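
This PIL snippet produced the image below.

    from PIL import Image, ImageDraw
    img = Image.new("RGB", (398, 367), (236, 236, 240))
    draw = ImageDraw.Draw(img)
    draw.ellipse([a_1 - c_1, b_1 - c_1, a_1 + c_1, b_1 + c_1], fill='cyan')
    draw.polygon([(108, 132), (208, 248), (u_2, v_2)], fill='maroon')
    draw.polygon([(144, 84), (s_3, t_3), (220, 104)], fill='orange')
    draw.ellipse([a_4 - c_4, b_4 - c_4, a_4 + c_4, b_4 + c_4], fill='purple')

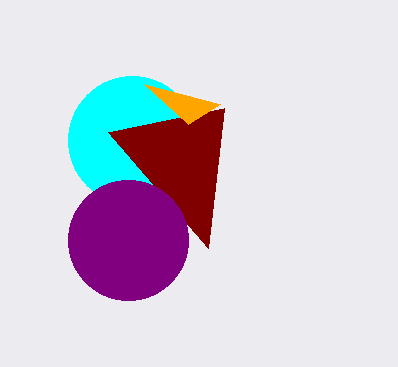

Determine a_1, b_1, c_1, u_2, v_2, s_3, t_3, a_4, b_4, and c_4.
a_1 = 132; b_1 = 140; c_1 = 64; u_2 = 224; v_2 = 108; s_3 = 188; t_3 = 124; a_4 = 128; b_4 = 240; c_4 = 60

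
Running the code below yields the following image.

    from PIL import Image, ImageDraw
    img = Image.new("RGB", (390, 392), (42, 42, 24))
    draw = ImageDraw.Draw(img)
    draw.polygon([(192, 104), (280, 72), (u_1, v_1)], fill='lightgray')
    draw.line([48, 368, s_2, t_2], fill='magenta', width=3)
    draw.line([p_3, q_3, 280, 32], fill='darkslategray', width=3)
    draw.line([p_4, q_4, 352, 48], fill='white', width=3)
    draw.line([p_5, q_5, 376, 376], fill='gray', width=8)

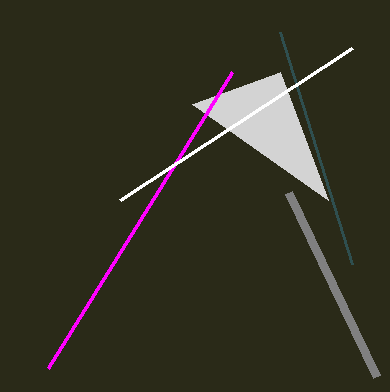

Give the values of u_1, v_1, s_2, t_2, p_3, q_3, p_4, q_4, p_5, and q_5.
u_1 = 328
v_1 = 200
s_2 = 232
t_2 = 72
p_3 = 352
q_3 = 264
p_4 = 120
q_4 = 200
p_5 = 288
q_5 = 192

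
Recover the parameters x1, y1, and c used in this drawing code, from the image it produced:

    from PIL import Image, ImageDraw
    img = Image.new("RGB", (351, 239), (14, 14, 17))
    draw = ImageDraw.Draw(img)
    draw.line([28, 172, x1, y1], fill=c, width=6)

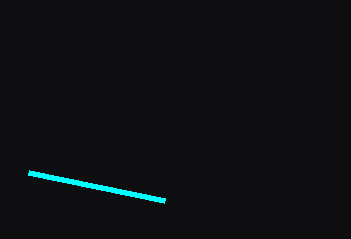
x1 = 164, y1 = 200, c = 'cyan'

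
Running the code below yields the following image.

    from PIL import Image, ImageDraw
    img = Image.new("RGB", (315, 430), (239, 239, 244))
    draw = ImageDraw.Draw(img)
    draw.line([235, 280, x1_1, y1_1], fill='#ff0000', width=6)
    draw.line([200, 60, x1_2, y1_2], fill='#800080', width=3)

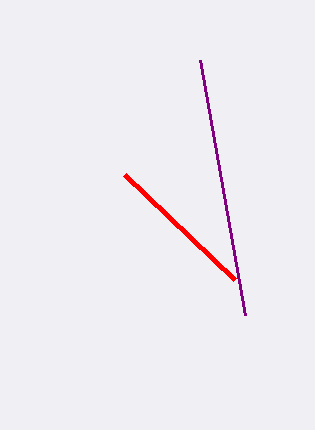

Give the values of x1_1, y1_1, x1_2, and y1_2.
x1_1 = 125; y1_1 = 175; x1_2 = 245; y1_2 = 315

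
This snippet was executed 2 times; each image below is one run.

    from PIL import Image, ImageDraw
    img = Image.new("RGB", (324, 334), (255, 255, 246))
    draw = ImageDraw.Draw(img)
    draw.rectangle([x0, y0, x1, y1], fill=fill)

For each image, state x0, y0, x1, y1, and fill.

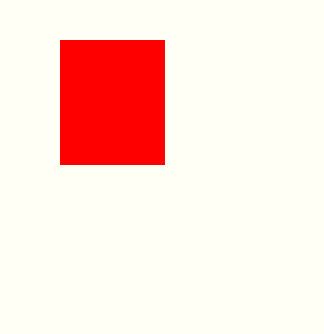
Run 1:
x0 = 60; y0 = 40; x1 = 164; y1 = 164; fill = 'red'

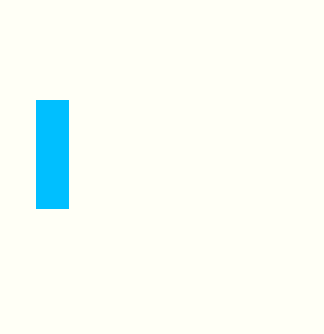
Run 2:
x0 = 36
y0 = 100
x1 = 68
y1 = 208
fill = 'deepskyblue'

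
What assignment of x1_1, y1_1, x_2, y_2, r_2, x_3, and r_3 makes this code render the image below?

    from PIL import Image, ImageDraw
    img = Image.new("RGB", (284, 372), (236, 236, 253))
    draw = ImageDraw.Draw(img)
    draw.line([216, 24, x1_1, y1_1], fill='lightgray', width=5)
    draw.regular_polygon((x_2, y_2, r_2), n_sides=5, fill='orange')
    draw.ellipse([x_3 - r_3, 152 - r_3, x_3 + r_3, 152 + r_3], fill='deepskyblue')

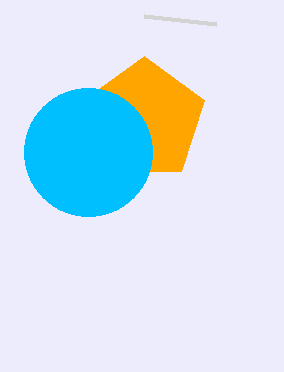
x1_1 = 144
y1_1 = 16
x_2 = 144
y_2 = 120
r_2 = 64
x_3 = 88
r_3 = 64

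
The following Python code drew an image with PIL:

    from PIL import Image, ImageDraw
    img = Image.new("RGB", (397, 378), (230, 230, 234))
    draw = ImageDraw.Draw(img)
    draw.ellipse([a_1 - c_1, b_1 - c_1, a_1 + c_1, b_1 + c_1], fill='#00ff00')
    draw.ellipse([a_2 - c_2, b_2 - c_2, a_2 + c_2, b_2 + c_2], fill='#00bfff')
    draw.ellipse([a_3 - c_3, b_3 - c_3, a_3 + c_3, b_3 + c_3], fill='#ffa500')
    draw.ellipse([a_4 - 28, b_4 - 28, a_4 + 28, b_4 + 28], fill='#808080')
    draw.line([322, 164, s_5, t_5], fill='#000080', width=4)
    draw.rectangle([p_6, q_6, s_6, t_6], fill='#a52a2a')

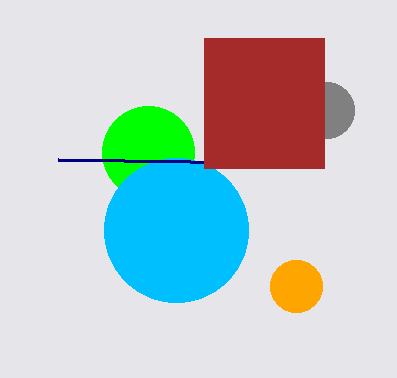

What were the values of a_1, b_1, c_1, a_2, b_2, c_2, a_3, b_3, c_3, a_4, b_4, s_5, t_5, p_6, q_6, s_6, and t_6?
a_1 = 148
b_1 = 152
c_1 = 46
a_2 = 176
b_2 = 230
c_2 = 72
a_3 = 296
b_3 = 286
c_3 = 26
a_4 = 326
b_4 = 110
s_5 = 58
t_5 = 160
p_6 = 204
q_6 = 38
s_6 = 324
t_6 = 168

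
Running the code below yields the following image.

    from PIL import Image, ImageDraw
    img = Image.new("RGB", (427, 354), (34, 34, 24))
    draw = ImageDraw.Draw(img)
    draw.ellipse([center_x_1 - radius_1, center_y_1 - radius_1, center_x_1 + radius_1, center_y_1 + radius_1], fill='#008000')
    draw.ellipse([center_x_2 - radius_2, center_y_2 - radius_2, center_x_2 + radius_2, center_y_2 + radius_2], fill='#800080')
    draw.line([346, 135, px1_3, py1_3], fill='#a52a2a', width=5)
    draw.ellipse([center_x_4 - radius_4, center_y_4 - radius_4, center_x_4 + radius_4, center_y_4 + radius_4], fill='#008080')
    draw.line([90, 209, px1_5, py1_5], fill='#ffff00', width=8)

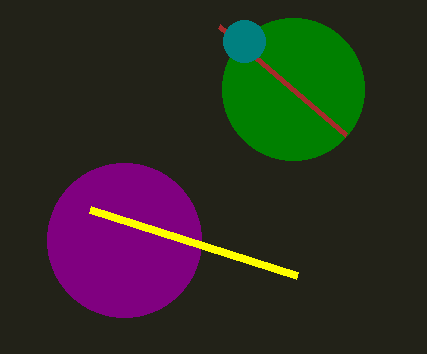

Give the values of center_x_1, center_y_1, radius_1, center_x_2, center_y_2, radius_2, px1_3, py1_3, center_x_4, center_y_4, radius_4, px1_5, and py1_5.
center_x_1 = 293; center_y_1 = 89; radius_1 = 71; center_x_2 = 124; center_y_2 = 240; radius_2 = 77; px1_3 = 219; py1_3 = 26; center_x_4 = 244; center_y_4 = 41; radius_4 = 21; px1_5 = 297; py1_5 = 275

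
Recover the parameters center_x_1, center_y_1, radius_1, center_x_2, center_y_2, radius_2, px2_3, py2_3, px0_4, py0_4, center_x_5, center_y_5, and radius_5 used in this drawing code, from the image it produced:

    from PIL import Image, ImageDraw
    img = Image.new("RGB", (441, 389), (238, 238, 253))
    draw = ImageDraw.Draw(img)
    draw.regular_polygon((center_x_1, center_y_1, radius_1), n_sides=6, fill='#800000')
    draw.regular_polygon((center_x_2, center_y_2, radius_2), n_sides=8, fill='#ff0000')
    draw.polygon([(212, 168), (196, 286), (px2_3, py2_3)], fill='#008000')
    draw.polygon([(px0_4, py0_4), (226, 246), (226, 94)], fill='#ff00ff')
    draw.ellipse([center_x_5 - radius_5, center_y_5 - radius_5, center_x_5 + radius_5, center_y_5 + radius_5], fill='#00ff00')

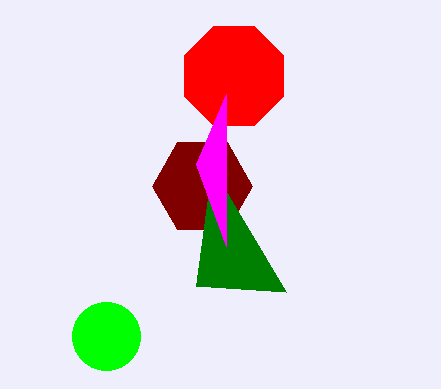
center_x_1 = 202; center_y_1 = 186; radius_1 = 50; center_x_2 = 234; center_y_2 = 76; radius_2 = 54; px2_3 = 286; py2_3 = 292; px0_4 = 196; py0_4 = 164; center_x_5 = 106; center_y_5 = 336; radius_5 = 34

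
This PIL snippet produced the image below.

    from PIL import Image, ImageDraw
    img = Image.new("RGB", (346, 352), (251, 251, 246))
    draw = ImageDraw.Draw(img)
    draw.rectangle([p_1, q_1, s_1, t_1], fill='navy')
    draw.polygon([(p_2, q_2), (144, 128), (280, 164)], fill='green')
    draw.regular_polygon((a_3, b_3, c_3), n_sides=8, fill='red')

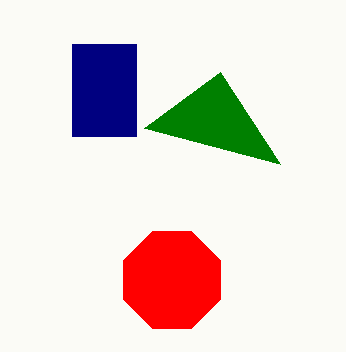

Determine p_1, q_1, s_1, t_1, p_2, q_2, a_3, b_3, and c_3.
p_1 = 72, q_1 = 44, s_1 = 136, t_1 = 136, p_2 = 220, q_2 = 72, a_3 = 172, b_3 = 280, c_3 = 52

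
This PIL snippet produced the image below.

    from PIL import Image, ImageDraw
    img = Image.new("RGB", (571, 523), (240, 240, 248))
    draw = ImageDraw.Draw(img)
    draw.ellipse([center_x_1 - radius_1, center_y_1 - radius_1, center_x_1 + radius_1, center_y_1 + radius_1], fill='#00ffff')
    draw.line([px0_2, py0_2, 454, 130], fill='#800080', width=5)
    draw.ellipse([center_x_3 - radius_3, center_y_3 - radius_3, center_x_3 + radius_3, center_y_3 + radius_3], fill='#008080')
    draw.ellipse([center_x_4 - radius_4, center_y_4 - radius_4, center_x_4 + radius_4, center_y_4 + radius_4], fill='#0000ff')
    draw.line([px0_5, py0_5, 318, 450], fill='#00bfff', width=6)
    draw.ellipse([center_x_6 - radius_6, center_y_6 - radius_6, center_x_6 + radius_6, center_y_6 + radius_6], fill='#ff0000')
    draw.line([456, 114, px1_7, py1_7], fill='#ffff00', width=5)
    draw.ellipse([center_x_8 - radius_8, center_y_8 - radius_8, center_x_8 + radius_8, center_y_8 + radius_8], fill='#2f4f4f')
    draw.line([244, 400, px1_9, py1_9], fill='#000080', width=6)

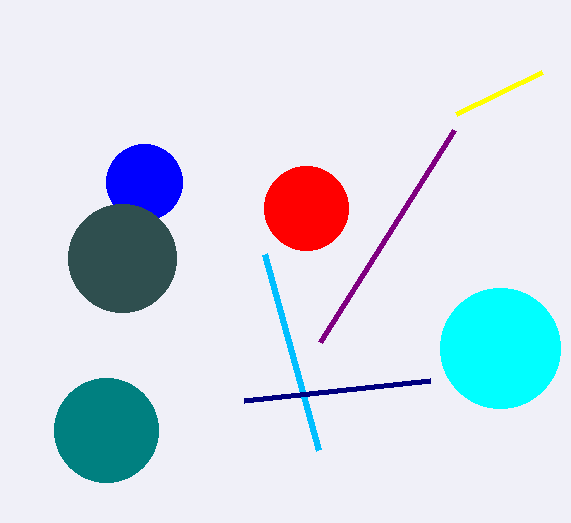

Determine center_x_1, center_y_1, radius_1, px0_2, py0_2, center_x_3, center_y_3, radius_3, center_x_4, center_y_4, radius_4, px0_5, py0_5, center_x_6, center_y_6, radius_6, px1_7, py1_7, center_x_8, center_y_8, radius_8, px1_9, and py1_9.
center_x_1 = 500; center_y_1 = 348; radius_1 = 60; px0_2 = 320; py0_2 = 342; center_x_3 = 106; center_y_3 = 430; radius_3 = 52; center_x_4 = 144; center_y_4 = 182; radius_4 = 38; px0_5 = 264; py0_5 = 254; center_x_6 = 306; center_y_6 = 208; radius_6 = 42; px1_7 = 542; py1_7 = 72; center_x_8 = 122; center_y_8 = 258; radius_8 = 54; px1_9 = 430; py1_9 = 380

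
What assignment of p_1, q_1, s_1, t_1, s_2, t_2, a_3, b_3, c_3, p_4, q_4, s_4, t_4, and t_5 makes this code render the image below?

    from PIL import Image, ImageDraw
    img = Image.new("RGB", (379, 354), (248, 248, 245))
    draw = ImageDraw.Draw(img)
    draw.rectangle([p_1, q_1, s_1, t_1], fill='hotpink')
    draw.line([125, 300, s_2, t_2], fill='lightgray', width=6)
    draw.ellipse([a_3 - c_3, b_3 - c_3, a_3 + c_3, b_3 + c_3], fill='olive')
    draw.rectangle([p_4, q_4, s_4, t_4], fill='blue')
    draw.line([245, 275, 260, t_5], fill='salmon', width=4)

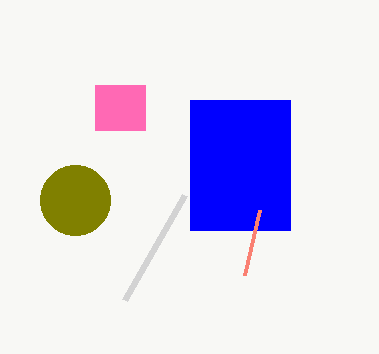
p_1 = 95
q_1 = 85
s_1 = 145
t_1 = 130
s_2 = 185
t_2 = 195
a_3 = 75
b_3 = 200
c_3 = 35
p_4 = 190
q_4 = 100
s_4 = 290
t_4 = 230
t_5 = 210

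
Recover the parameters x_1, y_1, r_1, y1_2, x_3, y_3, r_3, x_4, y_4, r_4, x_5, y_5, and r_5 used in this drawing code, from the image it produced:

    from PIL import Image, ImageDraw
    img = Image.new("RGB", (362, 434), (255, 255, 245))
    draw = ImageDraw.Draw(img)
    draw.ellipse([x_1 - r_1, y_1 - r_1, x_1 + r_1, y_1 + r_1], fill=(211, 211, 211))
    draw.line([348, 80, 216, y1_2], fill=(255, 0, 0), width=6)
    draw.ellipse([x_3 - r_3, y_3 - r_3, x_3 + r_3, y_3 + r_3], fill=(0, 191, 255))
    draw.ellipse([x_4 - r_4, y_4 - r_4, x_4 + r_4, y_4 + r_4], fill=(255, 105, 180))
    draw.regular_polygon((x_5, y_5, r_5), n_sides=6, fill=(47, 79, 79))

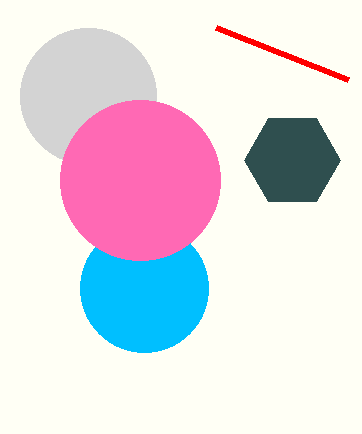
x_1 = 88, y_1 = 96, r_1 = 68, y1_2 = 28, x_3 = 144, y_3 = 288, r_3 = 64, x_4 = 140, y_4 = 180, r_4 = 80, x_5 = 292, y_5 = 160, r_5 = 48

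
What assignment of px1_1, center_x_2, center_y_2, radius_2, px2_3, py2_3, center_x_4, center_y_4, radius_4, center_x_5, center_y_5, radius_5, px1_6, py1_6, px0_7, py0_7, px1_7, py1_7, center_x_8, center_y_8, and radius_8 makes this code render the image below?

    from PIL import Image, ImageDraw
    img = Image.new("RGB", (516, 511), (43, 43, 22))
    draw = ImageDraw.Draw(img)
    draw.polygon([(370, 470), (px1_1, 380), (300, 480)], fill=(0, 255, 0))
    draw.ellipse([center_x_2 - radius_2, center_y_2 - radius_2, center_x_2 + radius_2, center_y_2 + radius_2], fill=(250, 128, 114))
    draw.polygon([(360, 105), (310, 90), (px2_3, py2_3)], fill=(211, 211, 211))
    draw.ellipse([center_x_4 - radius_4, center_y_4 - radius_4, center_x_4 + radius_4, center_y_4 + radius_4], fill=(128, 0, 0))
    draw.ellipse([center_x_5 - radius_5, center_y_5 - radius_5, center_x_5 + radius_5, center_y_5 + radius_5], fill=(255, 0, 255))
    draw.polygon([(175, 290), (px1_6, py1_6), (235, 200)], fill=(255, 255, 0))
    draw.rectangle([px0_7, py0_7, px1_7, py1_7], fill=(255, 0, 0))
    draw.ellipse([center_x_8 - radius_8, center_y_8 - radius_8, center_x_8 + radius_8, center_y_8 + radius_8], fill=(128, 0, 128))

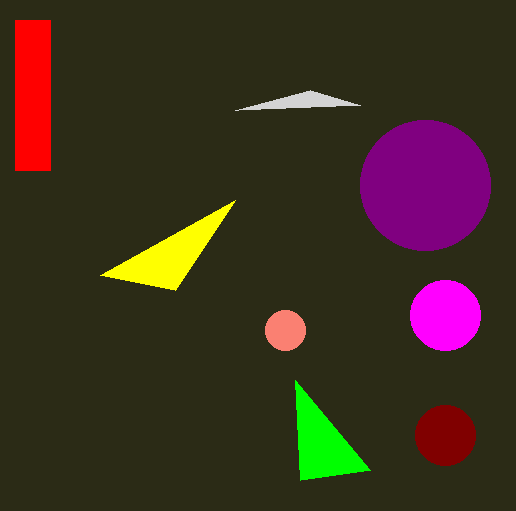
px1_1 = 295; center_x_2 = 285; center_y_2 = 330; radius_2 = 20; px2_3 = 235; py2_3 = 110; center_x_4 = 445; center_y_4 = 435; radius_4 = 30; center_x_5 = 445; center_y_5 = 315; radius_5 = 35; px1_6 = 100; py1_6 = 275; px0_7 = 15; py0_7 = 20; px1_7 = 50; py1_7 = 170; center_x_8 = 425; center_y_8 = 185; radius_8 = 65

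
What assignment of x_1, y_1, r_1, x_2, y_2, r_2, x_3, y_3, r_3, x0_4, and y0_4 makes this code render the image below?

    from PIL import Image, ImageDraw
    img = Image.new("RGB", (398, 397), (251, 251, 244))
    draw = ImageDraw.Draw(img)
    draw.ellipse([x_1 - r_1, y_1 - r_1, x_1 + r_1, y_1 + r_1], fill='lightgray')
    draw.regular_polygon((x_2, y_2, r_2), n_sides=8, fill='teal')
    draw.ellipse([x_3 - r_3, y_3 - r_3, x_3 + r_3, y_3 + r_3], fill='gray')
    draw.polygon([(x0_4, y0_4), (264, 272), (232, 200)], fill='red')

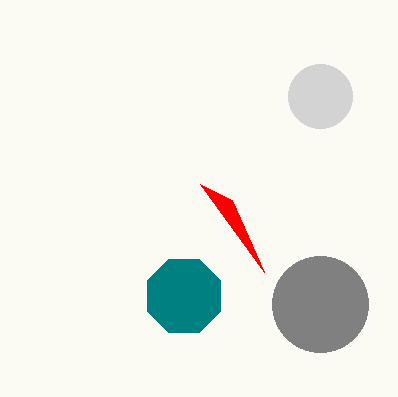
x_1 = 320; y_1 = 96; r_1 = 32; x_2 = 184; y_2 = 296; r_2 = 40; x_3 = 320; y_3 = 304; r_3 = 48; x0_4 = 200; y0_4 = 184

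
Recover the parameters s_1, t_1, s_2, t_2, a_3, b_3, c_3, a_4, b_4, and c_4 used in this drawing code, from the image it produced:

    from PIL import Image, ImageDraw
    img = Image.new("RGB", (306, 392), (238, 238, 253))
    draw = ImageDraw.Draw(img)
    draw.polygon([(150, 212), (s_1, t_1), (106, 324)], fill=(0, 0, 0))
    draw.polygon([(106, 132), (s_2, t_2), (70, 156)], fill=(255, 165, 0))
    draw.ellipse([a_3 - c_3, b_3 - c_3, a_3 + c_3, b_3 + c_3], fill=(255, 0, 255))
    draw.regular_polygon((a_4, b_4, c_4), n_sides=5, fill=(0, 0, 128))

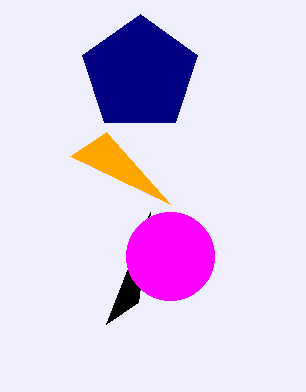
s_1 = 138, t_1 = 302, s_2 = 170, t_2 = 204, a_3 = 170, b_3 = 256, c_3 = 44, a_4 = 140, b_4 = 74, c_4 = 60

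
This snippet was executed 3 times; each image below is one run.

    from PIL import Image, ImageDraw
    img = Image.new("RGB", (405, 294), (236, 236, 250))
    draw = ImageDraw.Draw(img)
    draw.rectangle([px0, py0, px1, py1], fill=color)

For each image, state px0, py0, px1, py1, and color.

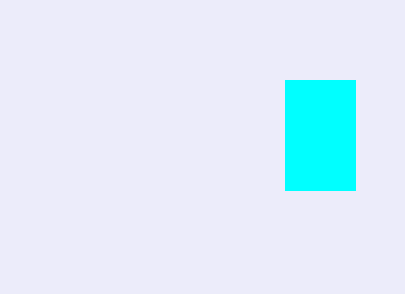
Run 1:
px0 = 285
py0 = 80
px1 = 355
py1 = 190
color = 'cyan'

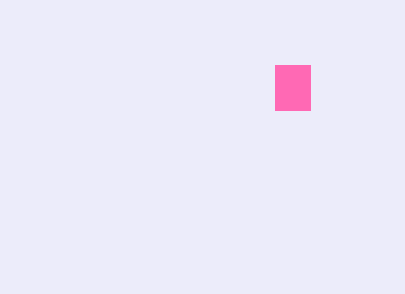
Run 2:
px0 = 275, py0 = 65, px1 = 310, py1 = 110, color = 'hotpink'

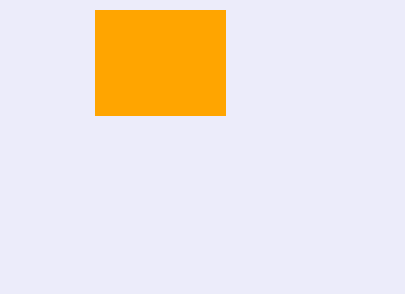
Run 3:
px0 = 95, py0 = 10, px1 = 225, py1 = 115, color = 'orange'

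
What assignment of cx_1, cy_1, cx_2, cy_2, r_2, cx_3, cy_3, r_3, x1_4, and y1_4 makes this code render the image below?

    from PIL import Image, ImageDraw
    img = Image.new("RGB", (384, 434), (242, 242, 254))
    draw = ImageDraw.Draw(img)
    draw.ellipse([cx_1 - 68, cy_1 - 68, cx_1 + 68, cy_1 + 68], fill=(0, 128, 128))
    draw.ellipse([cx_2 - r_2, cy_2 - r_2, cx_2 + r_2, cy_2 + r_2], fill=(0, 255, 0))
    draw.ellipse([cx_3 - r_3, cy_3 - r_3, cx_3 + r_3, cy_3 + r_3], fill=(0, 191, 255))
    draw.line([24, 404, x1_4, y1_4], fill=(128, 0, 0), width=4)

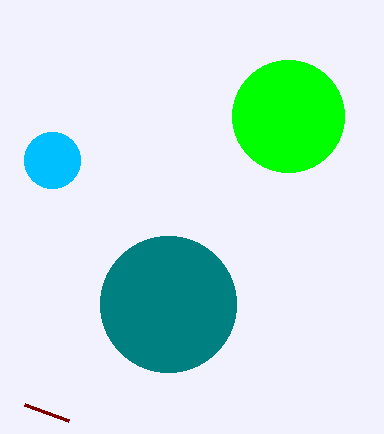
cx_1 = 168, cy_1 = 304, cx_2 = 288, cy_2 = 116, r_2 = 56, cx_3 = 52, cy_3 = 160, r_3 = 28, x1_4 = 68, y1_4 = 420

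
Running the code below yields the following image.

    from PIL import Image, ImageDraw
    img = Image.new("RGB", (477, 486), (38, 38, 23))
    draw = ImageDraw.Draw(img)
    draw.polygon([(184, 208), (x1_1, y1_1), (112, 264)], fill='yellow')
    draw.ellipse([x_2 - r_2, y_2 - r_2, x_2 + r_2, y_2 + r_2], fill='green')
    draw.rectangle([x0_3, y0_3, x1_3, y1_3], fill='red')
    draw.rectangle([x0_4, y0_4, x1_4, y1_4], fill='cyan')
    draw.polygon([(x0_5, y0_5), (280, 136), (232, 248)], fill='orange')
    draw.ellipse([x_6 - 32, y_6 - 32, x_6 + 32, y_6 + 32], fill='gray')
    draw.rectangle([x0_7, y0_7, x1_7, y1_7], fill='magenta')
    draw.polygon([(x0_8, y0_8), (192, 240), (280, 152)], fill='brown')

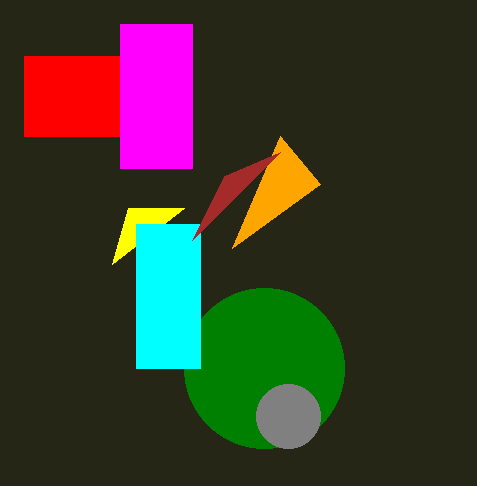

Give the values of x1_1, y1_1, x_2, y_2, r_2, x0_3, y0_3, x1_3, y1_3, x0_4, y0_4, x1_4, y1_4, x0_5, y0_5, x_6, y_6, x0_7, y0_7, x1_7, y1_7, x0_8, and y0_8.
x1_1 = 128
y1_1 = 208
x_2 = 264
y_2 = 368
r_2 = 80
x0_3 = 24
y0_3 = 56
x1_3 = 120
y1_3 = 136
x0_4 = 136
y0_4 = 224
x1_4 = 200
y1_4 = 368
x0_5 = 320
y0_5 = 184
x_6 = 288
y_6 = 416
x0_7 = 120
y0_7 = 24
x1_7 = 192
y1_7 = 168
x0_8 = 224
y0_8 = 176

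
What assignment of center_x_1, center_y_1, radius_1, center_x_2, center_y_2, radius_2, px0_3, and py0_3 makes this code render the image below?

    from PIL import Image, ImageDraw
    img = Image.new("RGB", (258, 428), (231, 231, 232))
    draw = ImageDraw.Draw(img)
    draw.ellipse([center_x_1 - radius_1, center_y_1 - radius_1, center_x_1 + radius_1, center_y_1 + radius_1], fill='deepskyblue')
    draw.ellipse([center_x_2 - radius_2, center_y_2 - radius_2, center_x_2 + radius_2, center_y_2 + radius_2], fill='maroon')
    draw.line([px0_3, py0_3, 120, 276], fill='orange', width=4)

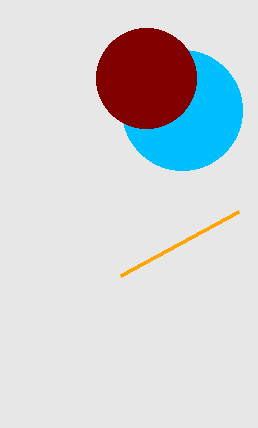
center_x_1 = 182
center_y_1 = 110
radius_1 = 60
center_x_2 = 146
center_y_2 = 78
radius_2 = 50
px0_3 = 238
py0_3 = 212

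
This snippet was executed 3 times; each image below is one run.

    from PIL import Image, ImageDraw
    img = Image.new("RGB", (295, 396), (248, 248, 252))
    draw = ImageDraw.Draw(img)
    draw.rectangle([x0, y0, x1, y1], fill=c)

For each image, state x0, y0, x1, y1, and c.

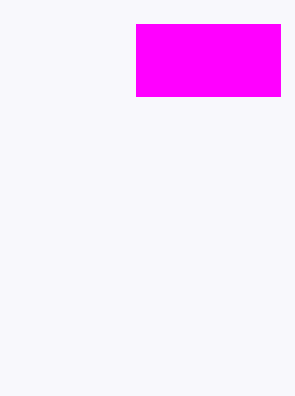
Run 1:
x0 = 136, y0 = 24, x1 = 280, y1 = 96, c = 'magenta'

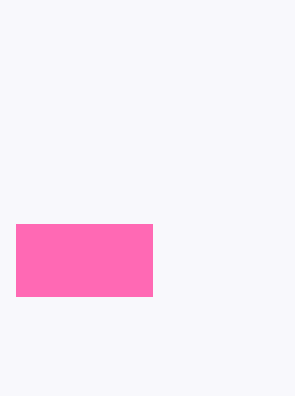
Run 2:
x0 = 16, y0 = 224, x1 = 152, y1 = 296, c = 'hotpink'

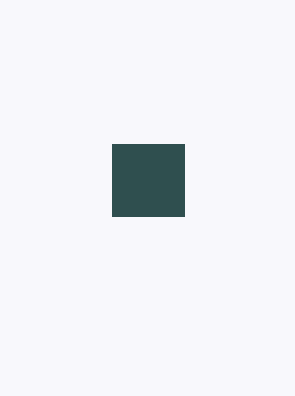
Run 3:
x0 = 112
y0 = 144
x1 = 184
y1 = 216
c = 'darkslategray'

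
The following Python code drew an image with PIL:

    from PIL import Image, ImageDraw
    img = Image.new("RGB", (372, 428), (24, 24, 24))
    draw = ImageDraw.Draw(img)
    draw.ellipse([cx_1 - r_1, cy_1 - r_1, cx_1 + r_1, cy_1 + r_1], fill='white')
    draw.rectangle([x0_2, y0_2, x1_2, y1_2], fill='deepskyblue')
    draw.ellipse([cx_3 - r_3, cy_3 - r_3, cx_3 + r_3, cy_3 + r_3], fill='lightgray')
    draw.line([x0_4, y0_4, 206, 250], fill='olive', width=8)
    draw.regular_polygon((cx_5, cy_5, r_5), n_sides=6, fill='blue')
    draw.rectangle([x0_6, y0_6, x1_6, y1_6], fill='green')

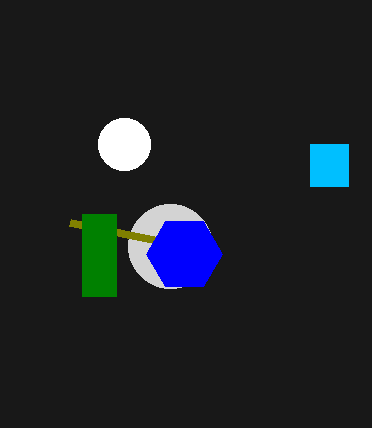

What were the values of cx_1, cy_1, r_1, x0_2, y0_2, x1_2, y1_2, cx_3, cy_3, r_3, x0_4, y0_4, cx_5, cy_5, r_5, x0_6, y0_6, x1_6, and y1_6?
cx_1 = 124
cy_1 = 144
r_1 = 26
x0_2 = 310
y0_2 = 144
x1_2 = 348
y1_2 = 186
cx_3 = 170
cy_3 = 246
r_3 = 42
x0_4 = 70
y0_4 = 222
cx_5 = 184
cy_5 = 254
r_5 = 38
x0_6 = 82
y0_6 = 214
x1_6 = 116
y1_6 = 296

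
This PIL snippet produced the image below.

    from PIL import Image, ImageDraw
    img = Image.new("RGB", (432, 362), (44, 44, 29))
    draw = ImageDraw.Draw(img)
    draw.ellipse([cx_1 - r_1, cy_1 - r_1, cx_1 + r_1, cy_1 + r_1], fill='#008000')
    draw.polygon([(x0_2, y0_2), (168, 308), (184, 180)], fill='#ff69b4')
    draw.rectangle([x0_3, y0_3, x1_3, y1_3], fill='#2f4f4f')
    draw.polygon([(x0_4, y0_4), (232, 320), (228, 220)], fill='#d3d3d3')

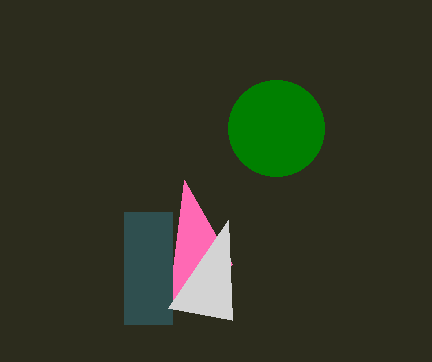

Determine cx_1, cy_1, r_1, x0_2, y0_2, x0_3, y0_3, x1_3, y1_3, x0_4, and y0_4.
cx_1 = 276
cy_1 = 128
r_1 = 48
x0_2 = 232
y0_2 = 264
x0_3 = 124
y0_3 = 212
x1_3 = 172
y1_3 = 324
x0_4 = 168
y0_4 = 308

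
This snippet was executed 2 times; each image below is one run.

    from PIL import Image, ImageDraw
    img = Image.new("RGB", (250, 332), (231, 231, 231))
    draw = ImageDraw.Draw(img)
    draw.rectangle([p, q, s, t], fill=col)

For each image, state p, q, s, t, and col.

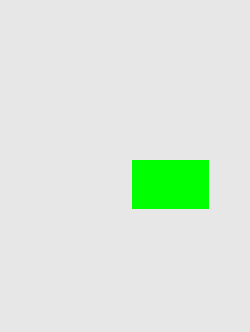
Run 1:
p = 132, q = 160, s = 208, t = 208, col = 'lime'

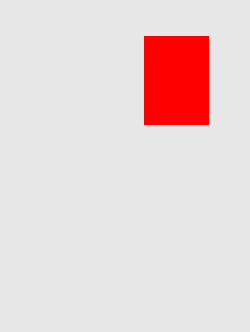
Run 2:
p = 144, q = 36, s = 208, t = 124, col = 'red'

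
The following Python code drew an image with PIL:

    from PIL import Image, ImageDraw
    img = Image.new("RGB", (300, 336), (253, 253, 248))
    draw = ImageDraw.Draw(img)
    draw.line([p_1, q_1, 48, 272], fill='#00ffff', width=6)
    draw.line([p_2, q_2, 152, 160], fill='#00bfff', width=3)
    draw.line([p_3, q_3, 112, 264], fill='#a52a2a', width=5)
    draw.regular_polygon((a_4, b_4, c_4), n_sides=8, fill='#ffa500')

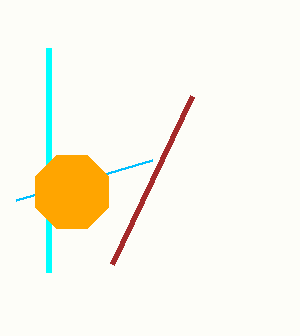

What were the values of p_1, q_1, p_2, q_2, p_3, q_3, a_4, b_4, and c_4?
p_1 = 48, q_1 = 48, p_2 = 16, q_2 = 200, p_3 = 192, q_3 = 96, a_4 = 72, b_4 = 192, c_4 = 40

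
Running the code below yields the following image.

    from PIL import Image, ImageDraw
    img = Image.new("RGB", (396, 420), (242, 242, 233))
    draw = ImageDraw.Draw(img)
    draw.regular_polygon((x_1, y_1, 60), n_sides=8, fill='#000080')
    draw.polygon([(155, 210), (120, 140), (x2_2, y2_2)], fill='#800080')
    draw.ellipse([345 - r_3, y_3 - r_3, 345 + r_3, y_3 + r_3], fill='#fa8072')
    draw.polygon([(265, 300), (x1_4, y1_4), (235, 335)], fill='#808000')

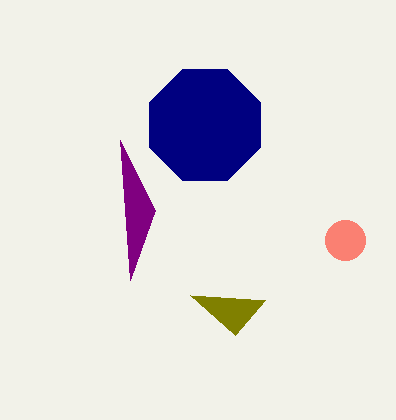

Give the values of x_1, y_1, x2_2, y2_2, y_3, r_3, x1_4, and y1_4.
x_1 = 205; y_1 = 125; x2_2 = 130; y2_2 = 280; y_3 = 240; r_3 = 20; x1_4 = 190; y1_4 = 295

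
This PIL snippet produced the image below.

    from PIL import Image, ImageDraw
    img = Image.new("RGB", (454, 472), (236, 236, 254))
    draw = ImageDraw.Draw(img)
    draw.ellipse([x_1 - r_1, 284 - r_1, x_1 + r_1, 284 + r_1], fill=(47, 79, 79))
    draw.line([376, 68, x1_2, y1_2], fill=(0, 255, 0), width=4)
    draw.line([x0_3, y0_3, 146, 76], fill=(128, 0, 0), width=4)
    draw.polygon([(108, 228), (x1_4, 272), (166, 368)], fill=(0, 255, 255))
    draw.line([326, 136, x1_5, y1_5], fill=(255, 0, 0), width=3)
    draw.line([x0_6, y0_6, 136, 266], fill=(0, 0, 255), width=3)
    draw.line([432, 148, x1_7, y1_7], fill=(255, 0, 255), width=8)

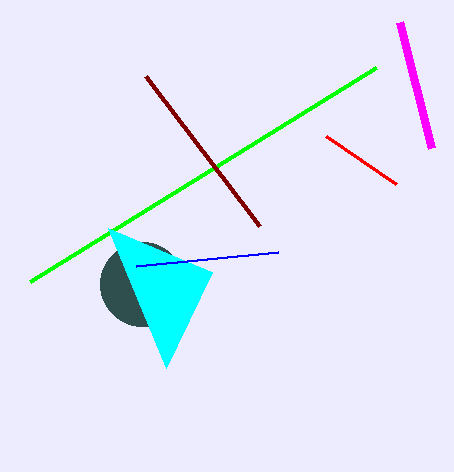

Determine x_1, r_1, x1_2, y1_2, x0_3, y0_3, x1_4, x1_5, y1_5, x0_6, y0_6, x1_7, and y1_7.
x_1 = 142; r_1 = 42; x1_2 = 30; y1_2 = 282; x0_3 = 260; y0_3 = 226; x1_4 = 212; x1_5 = 396; y1_5 = 184; x0_6 = 278; y0_6 = 252; x1_7 = 400; y1_7 = 22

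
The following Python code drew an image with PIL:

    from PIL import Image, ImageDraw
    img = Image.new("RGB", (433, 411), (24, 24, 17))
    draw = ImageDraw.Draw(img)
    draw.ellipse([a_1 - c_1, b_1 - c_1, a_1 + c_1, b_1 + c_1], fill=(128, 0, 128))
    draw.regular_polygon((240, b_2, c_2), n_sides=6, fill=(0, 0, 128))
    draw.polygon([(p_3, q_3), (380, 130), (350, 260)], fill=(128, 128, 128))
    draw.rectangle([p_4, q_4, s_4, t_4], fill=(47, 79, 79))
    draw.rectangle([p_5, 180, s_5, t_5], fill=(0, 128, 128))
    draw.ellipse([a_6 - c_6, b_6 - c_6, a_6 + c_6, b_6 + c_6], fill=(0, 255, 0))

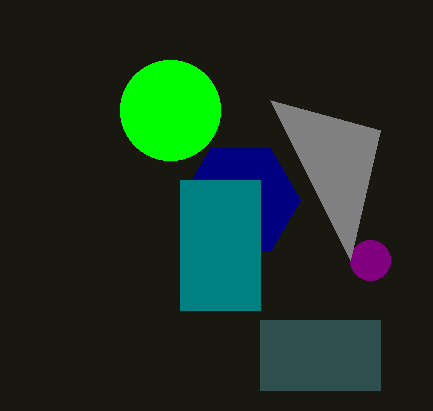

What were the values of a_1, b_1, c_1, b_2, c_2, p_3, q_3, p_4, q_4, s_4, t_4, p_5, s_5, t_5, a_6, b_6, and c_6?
a_1 = 370, b_1 = 260, c_1 = 20, b_2 = 200, c_2 = 60, p_3 = 270, q_3 = 100, p_4 = 260, q_4 = 320, s_4 = 380, t_4 = 390, p_5 = 180, s_5 = 260, t_5 = 310, a_6 = 170, b_6 = 110, c_6 = 50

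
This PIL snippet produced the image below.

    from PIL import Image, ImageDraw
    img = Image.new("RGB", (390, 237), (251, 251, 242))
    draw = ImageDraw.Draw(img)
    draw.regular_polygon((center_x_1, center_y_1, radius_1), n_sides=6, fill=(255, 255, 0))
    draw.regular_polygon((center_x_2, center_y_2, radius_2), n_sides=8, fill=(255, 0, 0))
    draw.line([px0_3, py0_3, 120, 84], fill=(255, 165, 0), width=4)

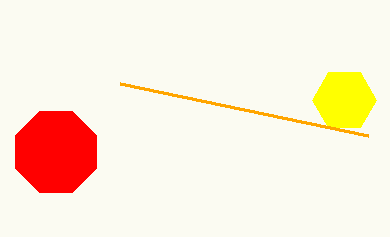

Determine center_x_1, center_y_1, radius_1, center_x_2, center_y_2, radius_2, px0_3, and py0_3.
center_x_1 = 344, center_y_1 = 100, radius_1 = 32, center_x_2 = 56, center_y_2 = 152, radius_2 = 44, px0_3 = 368, py0_3 = 136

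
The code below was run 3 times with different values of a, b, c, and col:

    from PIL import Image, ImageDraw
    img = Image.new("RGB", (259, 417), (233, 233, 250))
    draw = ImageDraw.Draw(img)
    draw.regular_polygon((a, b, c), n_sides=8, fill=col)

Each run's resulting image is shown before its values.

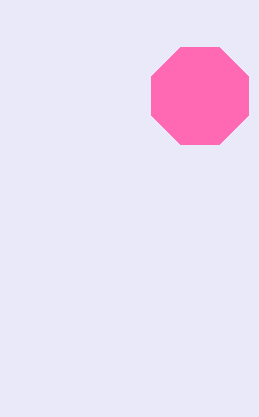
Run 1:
a = 200; b = 96; c = 52; col = 'hotpink'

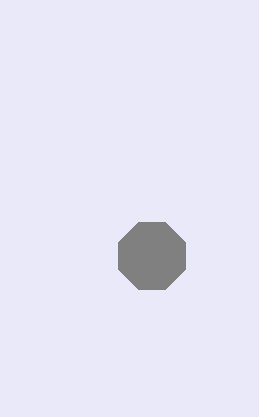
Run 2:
a = 152
b = 256
c = 36
col = 'gray'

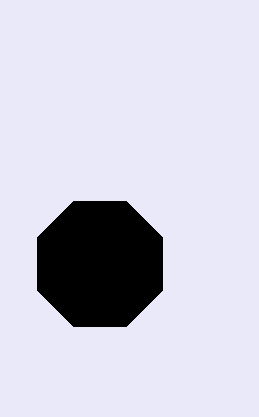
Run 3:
a = 100; b = 264; c = 68; col = 'black'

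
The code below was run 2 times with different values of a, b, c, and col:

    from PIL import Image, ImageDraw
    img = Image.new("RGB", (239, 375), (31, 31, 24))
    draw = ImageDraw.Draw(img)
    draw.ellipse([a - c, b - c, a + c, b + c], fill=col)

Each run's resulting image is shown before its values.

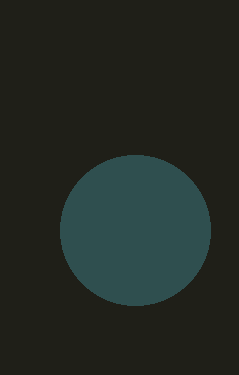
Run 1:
a = 135
b = 230
c = 75
col = 'darkslategray'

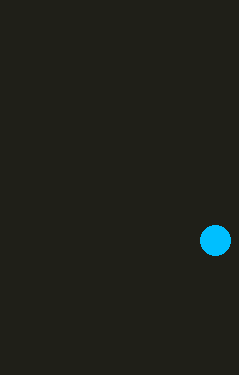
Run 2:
a = 215, b = 240, c = 15, col = 'deepskyblue'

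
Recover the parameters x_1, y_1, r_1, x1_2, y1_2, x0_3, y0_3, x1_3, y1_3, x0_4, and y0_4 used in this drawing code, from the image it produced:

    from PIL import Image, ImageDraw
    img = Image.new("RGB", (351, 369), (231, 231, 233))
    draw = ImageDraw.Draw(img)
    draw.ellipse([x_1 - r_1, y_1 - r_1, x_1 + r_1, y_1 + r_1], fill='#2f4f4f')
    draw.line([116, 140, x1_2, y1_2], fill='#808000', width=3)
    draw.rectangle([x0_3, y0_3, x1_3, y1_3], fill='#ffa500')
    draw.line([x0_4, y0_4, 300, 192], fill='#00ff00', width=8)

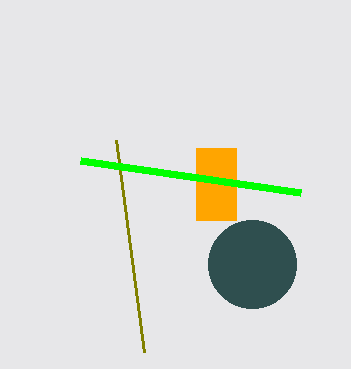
x_1 = 252
y_1 = 264
r_1 = 44
x1_2 = 144
y1_2 = 352
x0_3 = 196
y0_3 = 148
x1_3 = 236
y1_3 = 220
x0_4 = 80
y0_4 = 160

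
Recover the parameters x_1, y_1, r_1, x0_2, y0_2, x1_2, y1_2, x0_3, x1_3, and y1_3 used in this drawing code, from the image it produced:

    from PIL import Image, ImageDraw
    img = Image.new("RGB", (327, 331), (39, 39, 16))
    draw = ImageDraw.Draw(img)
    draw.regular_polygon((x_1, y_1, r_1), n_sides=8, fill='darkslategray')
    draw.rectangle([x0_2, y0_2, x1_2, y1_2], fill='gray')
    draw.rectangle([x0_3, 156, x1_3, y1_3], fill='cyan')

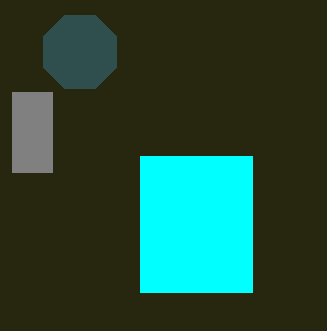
x_1 = 80; y_1 = 52; r_1 = 40; x0_2 = 12; y0_2 = 92; x1_2 = 52; y1_2 = 172; x0_3 = 140; x1_3 = 252; y1_3 = 292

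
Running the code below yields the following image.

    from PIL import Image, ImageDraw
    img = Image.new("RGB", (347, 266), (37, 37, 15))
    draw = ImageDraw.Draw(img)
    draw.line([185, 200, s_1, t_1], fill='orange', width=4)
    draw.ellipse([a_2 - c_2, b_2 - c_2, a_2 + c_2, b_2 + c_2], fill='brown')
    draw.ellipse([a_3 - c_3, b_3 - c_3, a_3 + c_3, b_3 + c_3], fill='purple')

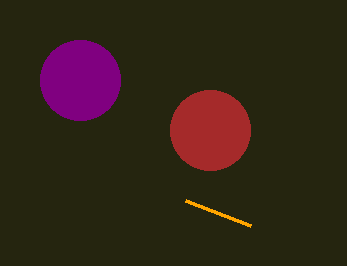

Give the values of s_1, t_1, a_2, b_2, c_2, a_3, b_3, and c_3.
s_1 = 250; t_1 = 225; a_2 = 210; b_2 = 130; c_2 = 40; a_3 = 80; b_3 = 80; c_3 = 40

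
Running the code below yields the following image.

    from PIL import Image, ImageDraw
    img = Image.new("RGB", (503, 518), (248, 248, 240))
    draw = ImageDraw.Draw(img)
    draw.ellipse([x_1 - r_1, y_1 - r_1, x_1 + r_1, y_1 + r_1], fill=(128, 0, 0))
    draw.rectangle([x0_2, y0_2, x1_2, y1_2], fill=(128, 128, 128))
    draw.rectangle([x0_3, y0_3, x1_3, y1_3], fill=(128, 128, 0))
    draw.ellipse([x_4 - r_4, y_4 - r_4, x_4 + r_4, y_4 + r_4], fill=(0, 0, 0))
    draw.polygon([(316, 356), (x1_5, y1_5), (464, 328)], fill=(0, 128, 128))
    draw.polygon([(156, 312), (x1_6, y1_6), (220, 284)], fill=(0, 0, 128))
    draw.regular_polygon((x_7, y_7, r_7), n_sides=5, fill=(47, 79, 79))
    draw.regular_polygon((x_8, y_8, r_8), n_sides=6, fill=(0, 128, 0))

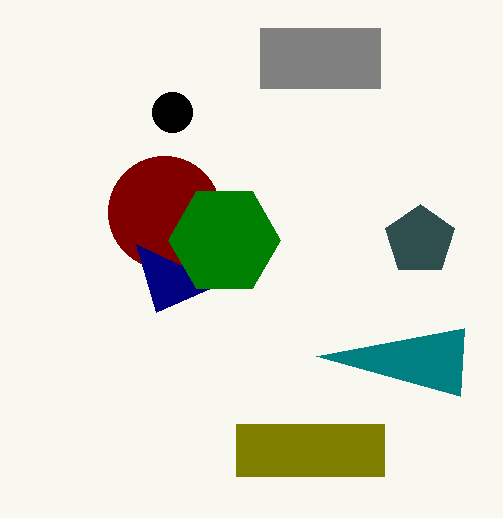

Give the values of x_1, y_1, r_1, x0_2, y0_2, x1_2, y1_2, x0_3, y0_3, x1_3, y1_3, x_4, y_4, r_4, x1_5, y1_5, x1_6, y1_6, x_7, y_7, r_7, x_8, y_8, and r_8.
x_1 = 164; y_1 = 212; r_1 = 56; x0_2 = 260; y0_2 = 28; x1_2 = 380; y1_2 = 88; x0_3 = 236; y0_3 = 424; x1_3 = 384; y1_3 = 476; x_4 = 172; y_4 = 112; r_4 = 20; x1_5 = 460; y1_5 = 396; x1_6 = 136; y1_6 = 244; x_7 = 420; y_7 = 240; r_7 = 36; x_8 = 224; y_8 = 240; r_8 = 56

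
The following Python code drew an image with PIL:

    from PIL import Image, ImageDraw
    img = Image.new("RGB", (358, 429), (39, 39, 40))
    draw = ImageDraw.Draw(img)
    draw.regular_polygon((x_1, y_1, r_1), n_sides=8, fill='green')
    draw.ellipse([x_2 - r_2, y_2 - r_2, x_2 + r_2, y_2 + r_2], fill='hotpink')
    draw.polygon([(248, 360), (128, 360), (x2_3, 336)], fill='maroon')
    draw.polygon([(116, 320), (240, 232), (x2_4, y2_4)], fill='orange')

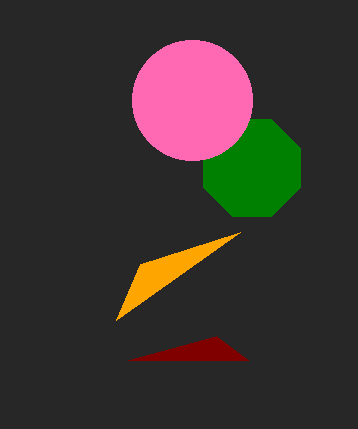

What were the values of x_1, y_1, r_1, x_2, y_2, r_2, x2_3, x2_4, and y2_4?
x_1 = 252, y_1 = 168, r_1 = 52, x_2 = 192, y_2 = 100, r_2 = 60, x2_3 = 216, x2_4 = 140, y2_4 = 264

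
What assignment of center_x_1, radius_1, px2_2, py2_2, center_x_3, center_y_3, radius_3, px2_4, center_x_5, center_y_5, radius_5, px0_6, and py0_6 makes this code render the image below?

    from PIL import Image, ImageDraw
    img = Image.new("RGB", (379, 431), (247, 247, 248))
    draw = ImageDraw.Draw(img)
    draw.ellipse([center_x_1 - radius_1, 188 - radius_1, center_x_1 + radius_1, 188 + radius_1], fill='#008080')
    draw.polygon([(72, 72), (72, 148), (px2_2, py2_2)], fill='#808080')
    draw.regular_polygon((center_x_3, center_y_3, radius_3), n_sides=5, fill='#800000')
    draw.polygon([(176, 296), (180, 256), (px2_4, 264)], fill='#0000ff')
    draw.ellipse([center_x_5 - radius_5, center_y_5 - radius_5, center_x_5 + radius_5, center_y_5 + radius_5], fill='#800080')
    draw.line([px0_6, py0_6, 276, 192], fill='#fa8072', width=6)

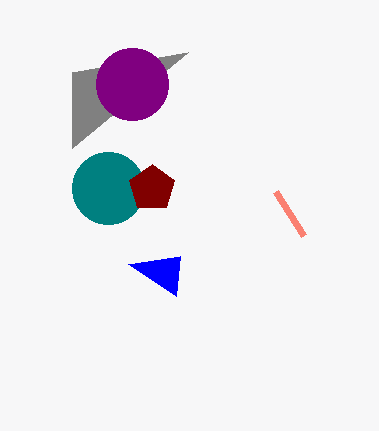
center_x_1 = 108; radius_1 = 36; px2_2 = 188; py2_2 = 52; center_x_3 = 152; center_y_3 = 188; radius_3 = 24; px2_4 = 128; center_x_5 = 132; center_y_5 = 84; radius_5 = 36; px0_6 = 304; py0_6 = 236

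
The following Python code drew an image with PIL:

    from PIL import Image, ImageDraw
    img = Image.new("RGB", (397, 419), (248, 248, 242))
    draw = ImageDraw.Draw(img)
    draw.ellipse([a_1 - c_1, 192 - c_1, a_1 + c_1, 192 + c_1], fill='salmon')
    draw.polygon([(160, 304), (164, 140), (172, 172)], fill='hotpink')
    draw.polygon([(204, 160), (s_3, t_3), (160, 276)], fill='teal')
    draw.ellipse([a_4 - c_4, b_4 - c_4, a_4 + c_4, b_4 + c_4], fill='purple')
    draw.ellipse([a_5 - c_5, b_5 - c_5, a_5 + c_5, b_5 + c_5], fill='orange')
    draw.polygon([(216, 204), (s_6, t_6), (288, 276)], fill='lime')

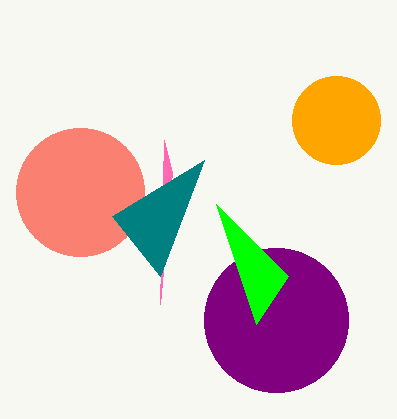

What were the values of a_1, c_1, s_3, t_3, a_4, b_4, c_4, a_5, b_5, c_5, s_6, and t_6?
a_1 = 80; c_1 = 64; s_3 = 112; t_3 = 216; a_4 = 276; b_4 = 320; c_4 = 72; a_5 = 336; b_5 = 120; c_5 = 44; s_6 = 256; t_6 = 324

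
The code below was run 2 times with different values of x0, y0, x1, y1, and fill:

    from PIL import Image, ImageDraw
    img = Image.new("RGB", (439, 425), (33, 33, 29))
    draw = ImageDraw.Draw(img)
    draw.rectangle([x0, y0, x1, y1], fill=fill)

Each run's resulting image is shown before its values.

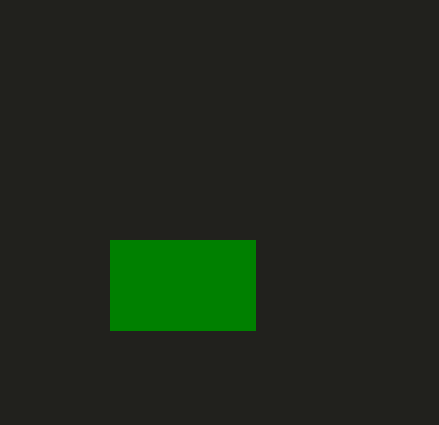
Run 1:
x0 = 110, y0 = 240, x1 = 255, y1 = 330, fill = 'green'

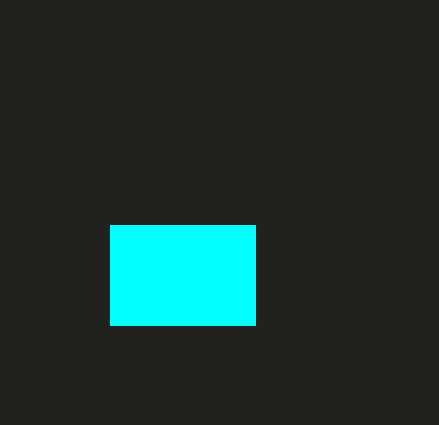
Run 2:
x0 = 110, y0 = 225, x1 = 255, y1 = 325, fill = 'cyan'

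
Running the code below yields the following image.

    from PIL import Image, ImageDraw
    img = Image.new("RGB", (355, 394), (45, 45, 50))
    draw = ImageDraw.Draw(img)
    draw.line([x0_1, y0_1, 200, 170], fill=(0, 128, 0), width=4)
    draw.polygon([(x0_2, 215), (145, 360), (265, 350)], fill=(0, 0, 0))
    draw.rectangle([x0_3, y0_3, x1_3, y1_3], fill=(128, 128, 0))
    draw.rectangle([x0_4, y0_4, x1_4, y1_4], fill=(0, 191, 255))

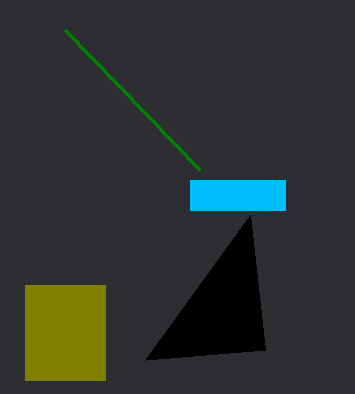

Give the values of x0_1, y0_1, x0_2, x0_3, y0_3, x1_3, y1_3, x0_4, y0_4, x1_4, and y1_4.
x0_1 = 65
y0_1 = 30
x0_2 = 250
x0_3 = 25
y0_3 = 285
x1_3 = 105
y1_3 = 380
x0_4 = 190
y0_4 = 180
x1_4 = 285
y1_4 = 210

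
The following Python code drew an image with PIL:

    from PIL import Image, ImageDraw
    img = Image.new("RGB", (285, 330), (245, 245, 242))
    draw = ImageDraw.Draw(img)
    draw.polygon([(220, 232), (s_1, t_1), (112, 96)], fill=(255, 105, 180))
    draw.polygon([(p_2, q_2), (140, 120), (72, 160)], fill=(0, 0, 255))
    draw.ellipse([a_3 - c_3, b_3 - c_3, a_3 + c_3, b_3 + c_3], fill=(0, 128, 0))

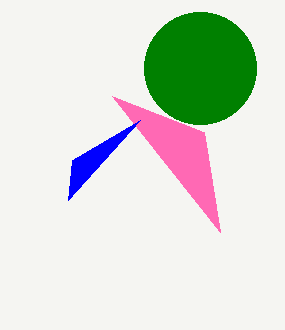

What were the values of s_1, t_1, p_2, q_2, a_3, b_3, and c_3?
s_1 = 204
t_1 = 132
p_2 = 68
q_2 = 200
a_3 = 200
b_3 = 68
c_3 = 56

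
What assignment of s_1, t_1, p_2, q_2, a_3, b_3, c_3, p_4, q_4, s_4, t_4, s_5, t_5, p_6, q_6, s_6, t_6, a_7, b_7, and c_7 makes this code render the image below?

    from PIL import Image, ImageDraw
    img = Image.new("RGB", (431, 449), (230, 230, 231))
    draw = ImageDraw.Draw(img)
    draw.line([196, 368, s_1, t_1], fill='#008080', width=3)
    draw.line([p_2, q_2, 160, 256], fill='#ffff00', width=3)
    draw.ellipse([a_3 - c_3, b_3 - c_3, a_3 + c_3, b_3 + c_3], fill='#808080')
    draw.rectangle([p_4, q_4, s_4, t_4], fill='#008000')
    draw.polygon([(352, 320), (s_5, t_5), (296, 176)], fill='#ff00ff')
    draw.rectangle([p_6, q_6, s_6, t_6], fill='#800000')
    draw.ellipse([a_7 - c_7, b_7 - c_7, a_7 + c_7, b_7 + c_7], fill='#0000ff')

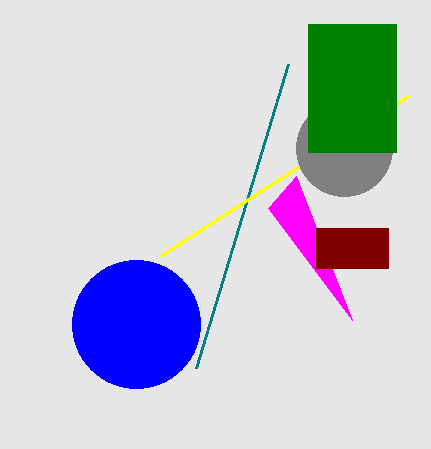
s_1 = 288
t_1 = 64
p_2 = 408
q_2 = 96
a_3 = 344
b_3 = 148
c_3 = 48
p_4 = 308
q_4 = 24
s_4 = 396
t_4 = 152
s_5 = 268
t_5 = 208
p_6 = 316
q_6 = 228
s_6 = 388
t_6 = 268
a_7 = 136
b_7 = 324
c_7 = 64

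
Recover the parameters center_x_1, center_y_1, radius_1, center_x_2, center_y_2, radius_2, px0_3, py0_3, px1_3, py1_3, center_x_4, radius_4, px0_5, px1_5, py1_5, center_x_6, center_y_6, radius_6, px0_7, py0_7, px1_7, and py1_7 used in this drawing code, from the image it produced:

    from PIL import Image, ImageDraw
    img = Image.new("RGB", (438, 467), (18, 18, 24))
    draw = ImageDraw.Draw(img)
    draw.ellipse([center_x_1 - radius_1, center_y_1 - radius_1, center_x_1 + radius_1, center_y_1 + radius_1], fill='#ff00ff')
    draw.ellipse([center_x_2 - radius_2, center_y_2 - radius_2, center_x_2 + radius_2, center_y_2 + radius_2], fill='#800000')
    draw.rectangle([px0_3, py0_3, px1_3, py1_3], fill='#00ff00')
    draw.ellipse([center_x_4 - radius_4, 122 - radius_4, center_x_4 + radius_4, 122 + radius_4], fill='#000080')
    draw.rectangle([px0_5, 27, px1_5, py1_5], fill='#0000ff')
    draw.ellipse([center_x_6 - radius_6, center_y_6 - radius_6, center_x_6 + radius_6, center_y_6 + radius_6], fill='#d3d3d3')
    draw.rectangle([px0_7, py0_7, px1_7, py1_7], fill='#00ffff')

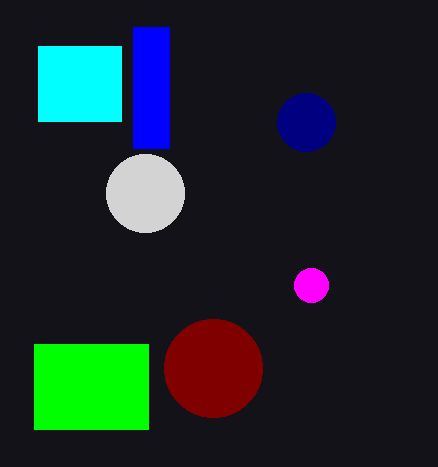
center_x_1 = 311
center_y_1 = 285
radius_1 = 17
center_x_2 = 213
center_y_2 = 368
radius_2 = 49
px0_3 = 34
py0_3 = 344
px1_3 = 148
py1_3 = 429
center_x_4 = 306
radius_4 = 29
px0_5 = 133
px1_5 = 169
py1_5 = 148
center_x_6 = 145
center_y_6 = 193
radius_6 = 39
px0_7 = 38
py0_7 = 46
px1_7 = 121
py1_7 = 121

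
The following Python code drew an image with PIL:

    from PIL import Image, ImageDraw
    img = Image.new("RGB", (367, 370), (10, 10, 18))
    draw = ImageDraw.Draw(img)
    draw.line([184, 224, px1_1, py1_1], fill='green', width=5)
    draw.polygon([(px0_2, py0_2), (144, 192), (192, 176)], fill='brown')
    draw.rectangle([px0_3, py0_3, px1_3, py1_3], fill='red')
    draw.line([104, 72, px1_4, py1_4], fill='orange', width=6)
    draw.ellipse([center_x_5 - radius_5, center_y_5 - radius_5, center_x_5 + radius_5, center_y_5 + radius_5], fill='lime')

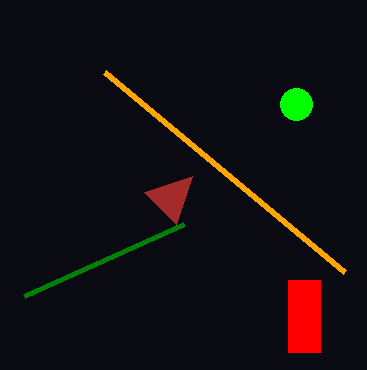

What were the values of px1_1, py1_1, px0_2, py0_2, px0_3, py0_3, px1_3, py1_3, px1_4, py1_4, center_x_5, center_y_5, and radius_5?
px1_1 = 24; py1_1 = 296; px0_2 = 176; py0_2 = 224; px0_3 = 288; py0_3 = 280; px1_3 = 320; py1_3 = 352; px1_4 = 344; py1_4 = 272; center_x_5 = 296; center_y_5 = 104; radius_5 = 16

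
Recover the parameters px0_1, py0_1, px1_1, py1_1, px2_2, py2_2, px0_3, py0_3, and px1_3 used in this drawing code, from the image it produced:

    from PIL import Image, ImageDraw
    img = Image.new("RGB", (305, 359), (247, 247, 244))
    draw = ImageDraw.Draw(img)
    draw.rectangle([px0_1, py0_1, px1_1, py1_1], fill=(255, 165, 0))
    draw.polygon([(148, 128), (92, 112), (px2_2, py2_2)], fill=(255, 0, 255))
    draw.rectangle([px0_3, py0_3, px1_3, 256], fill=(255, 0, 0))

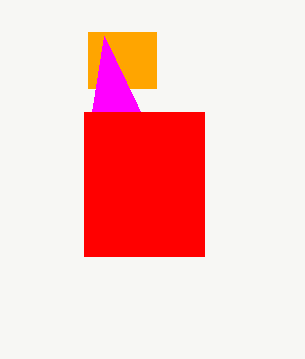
px0_1 = 88; py0_1 = 32; px1_1 = 156; py1_1 = 88; px2_2 = 104; py2_2 = 36; px0_3 = 84; py0_3 = 112; px1_3 = 204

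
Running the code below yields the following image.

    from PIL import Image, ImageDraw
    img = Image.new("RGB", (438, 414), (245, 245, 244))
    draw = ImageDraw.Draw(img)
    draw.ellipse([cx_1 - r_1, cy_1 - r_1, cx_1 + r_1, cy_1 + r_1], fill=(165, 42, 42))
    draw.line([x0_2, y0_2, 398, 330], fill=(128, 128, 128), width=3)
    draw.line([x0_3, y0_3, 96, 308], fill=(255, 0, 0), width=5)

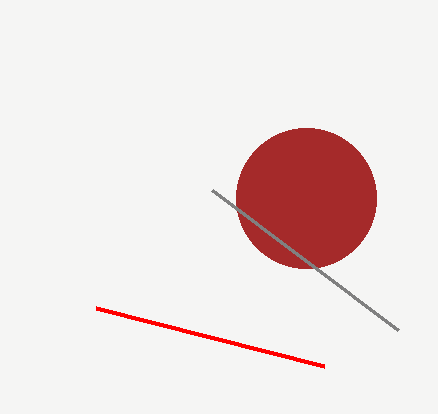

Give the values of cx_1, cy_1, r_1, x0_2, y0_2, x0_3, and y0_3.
cx_1 = 306, cy_1 = 198, r_1 = 70, x0_2 = 212, y0_2 = 190, x0_3 = 324, y0_3 = 366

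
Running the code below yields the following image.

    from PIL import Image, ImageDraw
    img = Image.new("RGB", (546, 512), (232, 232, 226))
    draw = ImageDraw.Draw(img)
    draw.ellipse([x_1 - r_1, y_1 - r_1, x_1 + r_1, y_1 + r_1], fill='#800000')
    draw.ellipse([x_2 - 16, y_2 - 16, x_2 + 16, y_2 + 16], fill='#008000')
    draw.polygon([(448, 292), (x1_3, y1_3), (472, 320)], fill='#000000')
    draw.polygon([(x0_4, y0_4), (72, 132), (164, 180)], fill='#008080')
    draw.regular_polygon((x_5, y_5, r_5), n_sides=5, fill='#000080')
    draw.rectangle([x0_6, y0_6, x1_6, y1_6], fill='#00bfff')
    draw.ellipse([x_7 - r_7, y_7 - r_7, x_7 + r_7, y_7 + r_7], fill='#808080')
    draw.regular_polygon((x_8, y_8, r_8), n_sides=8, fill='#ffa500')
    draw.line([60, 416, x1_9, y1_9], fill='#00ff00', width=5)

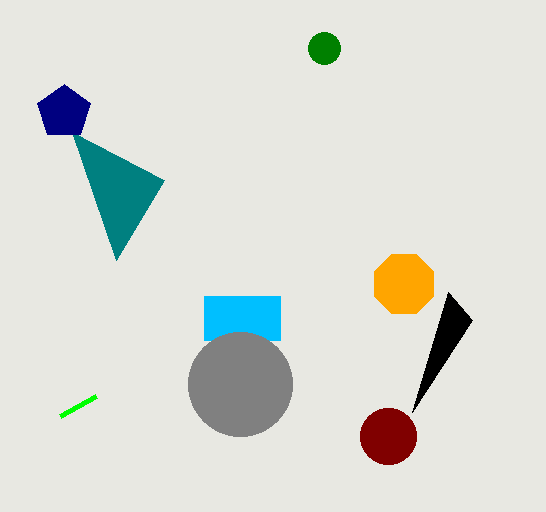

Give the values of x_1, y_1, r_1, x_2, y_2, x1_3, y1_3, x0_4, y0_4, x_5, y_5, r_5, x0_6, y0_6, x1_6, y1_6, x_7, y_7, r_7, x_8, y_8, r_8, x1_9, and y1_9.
x_1 = 388
y_1 = 436
r_1 = 28
x_2 = 324
y_2 = 48
x1_3 = 412
y1_3 = 412
x0_4 = 116
y0_4 = 260
x_5 = 64
y_5 = 112
r_5 = 28
x0_6 = 204
y0_6 = 296
x1_6 = 280
y1_6 = 340
x_7 = 240
y_7 = 384
r_7 = 52
x_8 = 404
y_8 = 284
r_8 = 32
x1_9 = 96
y1_9 = 396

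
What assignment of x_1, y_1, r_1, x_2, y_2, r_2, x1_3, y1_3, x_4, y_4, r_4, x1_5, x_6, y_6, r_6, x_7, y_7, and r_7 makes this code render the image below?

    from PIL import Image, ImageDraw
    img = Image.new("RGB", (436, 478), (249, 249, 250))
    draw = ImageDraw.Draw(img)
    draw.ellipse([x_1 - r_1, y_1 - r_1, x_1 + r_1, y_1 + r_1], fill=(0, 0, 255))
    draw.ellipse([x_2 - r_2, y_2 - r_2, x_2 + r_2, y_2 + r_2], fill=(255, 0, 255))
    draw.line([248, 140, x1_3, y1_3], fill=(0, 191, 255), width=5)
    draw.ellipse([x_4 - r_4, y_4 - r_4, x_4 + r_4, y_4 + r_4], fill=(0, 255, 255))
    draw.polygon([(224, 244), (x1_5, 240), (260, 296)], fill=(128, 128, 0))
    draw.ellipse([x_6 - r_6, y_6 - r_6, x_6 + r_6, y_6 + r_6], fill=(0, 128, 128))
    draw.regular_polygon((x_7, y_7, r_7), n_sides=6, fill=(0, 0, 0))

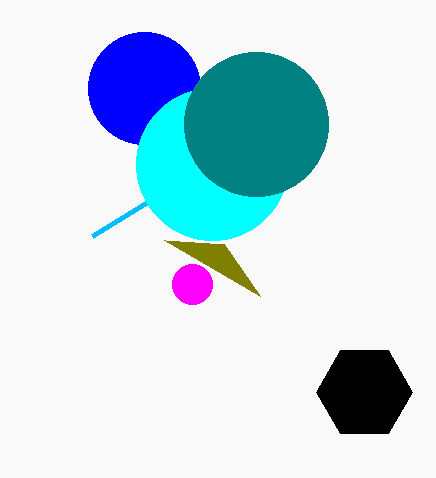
x_1 = 144
y_1 = 88
r_1 = 56
x_2 = 192
y_2 = 284
r_2 = 20
x1_3 = 92
y1_3 = 236
x_4 = 212
y_4 = 164
r_4 = 76
x1_5 = 164
x_6 = 256
y_6 = 124
r_6 = 72
x_7 = 364
y_7 = 392
r_7 = 48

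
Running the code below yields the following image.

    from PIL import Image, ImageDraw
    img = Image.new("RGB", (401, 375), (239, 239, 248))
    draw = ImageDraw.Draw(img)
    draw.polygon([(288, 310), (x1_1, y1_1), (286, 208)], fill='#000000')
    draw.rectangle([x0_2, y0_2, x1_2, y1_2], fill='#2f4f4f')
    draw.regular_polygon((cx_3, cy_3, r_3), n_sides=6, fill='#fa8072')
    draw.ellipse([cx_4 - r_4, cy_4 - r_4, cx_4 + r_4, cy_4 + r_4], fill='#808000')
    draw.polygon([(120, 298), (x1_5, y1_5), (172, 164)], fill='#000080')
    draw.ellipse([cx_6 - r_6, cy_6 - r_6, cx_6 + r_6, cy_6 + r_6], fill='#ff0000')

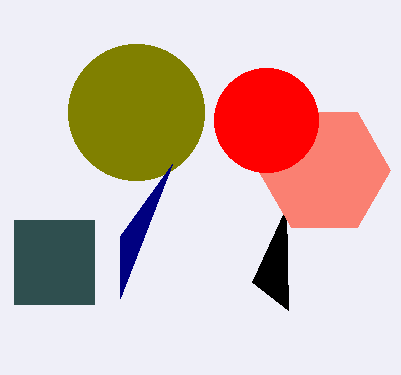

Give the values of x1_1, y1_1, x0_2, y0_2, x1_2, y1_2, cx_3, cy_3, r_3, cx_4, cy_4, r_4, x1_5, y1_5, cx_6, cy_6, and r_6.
x1_1 = 252; y1_1 = 282; x0_2 = 14; y0_2 = 220; x1_2 = 94; y1_2 = 304; cx_3 = 324; cy_3 = 170; r_3 = 66; cx_4 = 136; cy_4 = 112; r_4 = 68; x1_5 = 120; y1_5 = 236; cx_6 = 266; cy_6 = 120; r_6 = 52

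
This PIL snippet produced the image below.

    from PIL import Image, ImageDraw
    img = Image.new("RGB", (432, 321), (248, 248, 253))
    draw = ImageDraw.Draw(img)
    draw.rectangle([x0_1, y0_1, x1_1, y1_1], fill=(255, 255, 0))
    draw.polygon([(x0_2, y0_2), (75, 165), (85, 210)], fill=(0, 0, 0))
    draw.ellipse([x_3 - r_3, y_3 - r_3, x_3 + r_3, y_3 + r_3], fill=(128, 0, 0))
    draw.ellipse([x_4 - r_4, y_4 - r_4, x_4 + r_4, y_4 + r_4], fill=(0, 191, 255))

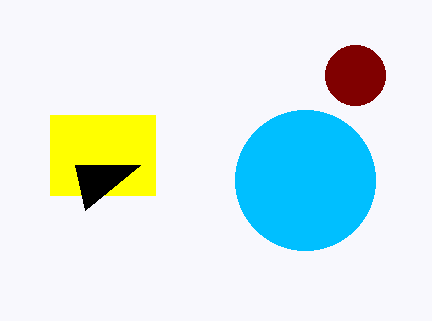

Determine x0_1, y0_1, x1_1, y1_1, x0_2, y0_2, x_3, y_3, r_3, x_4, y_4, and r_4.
x0_1 = 50, y0_1 = 115, x1_1 = 155, y1_1 = 195, x0_2 = 140, y0_2 = 165, x_3 = 355, y_3 = 75, r_3 = 30, x_4 = 305, y_4 = 180, r_4 = 70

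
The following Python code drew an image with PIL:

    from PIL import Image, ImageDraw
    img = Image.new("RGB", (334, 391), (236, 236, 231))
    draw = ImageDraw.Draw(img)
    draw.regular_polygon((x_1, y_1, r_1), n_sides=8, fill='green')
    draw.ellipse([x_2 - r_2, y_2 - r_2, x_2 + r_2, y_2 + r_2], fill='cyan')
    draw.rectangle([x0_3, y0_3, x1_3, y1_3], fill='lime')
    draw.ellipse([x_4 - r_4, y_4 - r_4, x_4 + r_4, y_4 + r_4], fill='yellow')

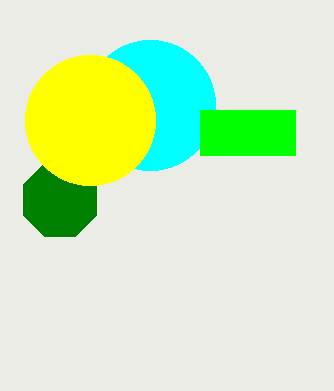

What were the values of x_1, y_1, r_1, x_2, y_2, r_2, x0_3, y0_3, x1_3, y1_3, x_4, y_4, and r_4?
x_1 = 60
y_1 = 200
r_1 = 40
x_2 = 150
y_2 = 105
r_2 = 65
x0_3 = 200
y0_3 = 110
x1_3 = 295
y1_3 = 155
x_4 = 90
y_4 = 120
r_4 = 65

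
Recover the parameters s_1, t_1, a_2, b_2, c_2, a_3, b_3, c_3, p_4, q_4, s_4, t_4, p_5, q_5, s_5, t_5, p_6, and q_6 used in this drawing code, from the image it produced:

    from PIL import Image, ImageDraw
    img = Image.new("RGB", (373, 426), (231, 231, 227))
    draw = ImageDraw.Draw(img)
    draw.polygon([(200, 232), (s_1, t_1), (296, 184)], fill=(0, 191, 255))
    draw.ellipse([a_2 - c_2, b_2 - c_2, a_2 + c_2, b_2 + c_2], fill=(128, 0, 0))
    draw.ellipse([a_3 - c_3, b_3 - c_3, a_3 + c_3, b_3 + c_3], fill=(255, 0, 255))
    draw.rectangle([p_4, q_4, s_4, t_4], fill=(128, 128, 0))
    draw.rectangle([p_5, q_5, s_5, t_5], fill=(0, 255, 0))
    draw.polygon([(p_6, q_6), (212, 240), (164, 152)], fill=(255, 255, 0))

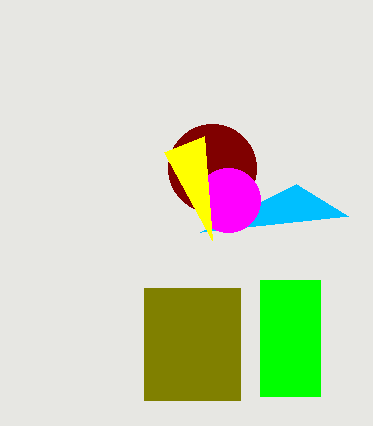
s_1 = 348, t_1 = 216, a_2 = 212, b_2 = 168, c_2 = 44, a_3 = 228, b_3 = 200, c_3 = 32, p_4 = 144, q_4 = 288, s_4 = 240, t_4 = 400, p_5 = 260, q_5 = 280, s_5 = 320, t_5 = 396, p_6 = 204, q_6 = 136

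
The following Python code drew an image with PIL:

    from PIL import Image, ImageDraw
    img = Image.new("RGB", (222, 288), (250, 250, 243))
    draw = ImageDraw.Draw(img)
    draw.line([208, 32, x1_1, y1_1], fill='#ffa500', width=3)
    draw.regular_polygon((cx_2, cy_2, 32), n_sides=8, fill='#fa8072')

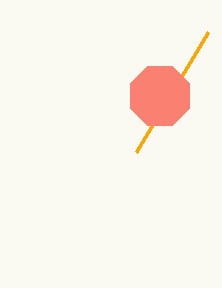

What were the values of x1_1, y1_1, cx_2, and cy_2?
x1_1 = 136, y1_1 = 152, cx_2 = 160, cy_2 = 96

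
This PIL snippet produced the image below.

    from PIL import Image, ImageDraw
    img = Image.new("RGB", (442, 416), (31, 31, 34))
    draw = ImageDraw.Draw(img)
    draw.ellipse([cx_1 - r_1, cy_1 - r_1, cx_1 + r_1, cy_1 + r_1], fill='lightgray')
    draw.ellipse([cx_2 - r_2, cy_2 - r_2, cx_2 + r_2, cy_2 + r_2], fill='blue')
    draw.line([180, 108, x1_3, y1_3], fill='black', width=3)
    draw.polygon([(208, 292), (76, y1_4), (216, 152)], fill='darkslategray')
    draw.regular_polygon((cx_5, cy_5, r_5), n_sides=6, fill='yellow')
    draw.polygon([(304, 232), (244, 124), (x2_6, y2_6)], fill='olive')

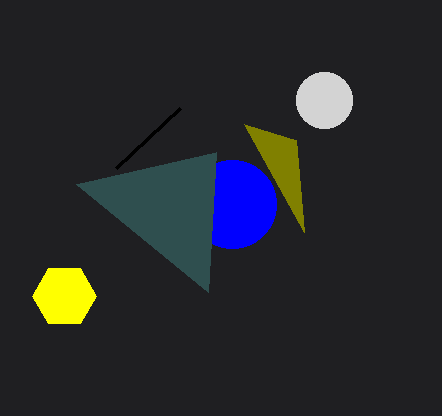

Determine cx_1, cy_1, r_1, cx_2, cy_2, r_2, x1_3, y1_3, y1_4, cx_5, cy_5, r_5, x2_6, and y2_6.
cx_1 = 324, cy_1 = 100, r_1 = 28, cx_2 = 232, cy_2 = 204, r_2 = 44, x1_3 = 116, y1_3 = 168, y1_4 = 184, cx_5 = 64, cy_5 = 296, r_5 = 32, x2_6 = 296, y2_6 = 140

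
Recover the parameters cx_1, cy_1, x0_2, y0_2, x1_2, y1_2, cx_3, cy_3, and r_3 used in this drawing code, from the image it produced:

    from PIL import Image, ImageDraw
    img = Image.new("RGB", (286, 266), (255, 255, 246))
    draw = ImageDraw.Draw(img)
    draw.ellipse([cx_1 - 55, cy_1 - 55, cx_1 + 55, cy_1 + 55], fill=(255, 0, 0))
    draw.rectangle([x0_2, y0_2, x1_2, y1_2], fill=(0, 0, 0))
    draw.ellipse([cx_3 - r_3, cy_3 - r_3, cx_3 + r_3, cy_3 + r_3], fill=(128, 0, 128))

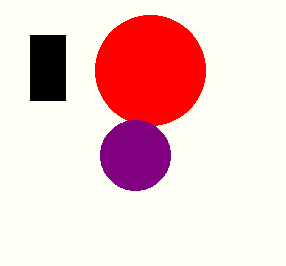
cx_1 = 150
cy_1 = 70
x0_2 = 30
y0_2 = 35
x1_2 = 65
y1_2 = 100
cx_3 = 135
cy_3 = 155
r_3 = 35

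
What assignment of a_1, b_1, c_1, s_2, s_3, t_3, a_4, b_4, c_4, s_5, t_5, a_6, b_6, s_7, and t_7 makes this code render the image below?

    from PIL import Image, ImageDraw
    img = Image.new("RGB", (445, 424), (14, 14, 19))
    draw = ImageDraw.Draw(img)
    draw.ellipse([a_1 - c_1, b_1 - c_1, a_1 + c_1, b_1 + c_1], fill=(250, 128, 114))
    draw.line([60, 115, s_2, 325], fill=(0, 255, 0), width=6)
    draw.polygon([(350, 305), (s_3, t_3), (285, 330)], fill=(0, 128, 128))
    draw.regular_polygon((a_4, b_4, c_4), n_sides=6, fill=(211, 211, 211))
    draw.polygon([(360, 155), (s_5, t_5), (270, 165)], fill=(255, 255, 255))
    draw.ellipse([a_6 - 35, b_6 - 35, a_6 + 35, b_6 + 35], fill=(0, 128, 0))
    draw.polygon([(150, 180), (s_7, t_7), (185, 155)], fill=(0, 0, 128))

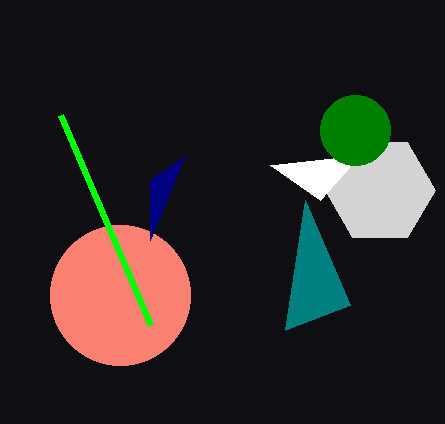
a_1 = 120
b_1 = 295
c_1 = 70
s_2 = 150
s_3 = 305
t_3 = 200
a_4 = 380
b_4 = 190
c_4 = 55
s_5 = 320
t_5 = 200
a_6 = 355
b_6 = 130
s_7 = 150
t_7 = 240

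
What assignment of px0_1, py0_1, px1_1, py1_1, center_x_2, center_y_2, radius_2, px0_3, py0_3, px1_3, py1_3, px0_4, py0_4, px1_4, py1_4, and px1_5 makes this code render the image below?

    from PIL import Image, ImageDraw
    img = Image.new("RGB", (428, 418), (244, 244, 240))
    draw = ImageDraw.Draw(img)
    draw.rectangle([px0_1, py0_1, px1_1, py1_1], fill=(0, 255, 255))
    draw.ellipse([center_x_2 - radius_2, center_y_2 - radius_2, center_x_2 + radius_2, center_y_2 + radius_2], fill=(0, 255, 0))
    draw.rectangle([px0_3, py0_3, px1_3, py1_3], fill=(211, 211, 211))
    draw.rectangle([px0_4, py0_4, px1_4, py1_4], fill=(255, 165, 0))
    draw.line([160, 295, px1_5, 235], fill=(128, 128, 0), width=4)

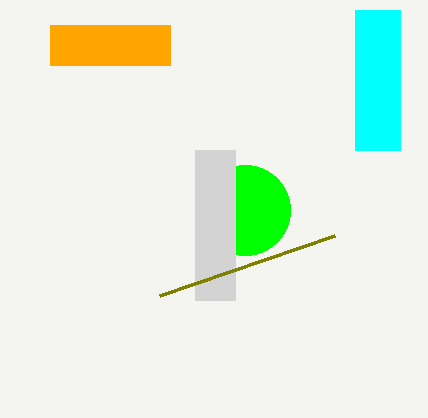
px0_1 = 355; py0_1 = 10; px1_1 = 400; py1_1 = 150; center_x_2 = 245; center_y_2 = 210; radius_2 = 45; px0_3 = 195; py0_3 = 150; px1_3 = 235; py1_3 = 300; px0_4 = 50; py0_4 = 25; px1_4 = 170; py1_4 = 65; px1_5 = 335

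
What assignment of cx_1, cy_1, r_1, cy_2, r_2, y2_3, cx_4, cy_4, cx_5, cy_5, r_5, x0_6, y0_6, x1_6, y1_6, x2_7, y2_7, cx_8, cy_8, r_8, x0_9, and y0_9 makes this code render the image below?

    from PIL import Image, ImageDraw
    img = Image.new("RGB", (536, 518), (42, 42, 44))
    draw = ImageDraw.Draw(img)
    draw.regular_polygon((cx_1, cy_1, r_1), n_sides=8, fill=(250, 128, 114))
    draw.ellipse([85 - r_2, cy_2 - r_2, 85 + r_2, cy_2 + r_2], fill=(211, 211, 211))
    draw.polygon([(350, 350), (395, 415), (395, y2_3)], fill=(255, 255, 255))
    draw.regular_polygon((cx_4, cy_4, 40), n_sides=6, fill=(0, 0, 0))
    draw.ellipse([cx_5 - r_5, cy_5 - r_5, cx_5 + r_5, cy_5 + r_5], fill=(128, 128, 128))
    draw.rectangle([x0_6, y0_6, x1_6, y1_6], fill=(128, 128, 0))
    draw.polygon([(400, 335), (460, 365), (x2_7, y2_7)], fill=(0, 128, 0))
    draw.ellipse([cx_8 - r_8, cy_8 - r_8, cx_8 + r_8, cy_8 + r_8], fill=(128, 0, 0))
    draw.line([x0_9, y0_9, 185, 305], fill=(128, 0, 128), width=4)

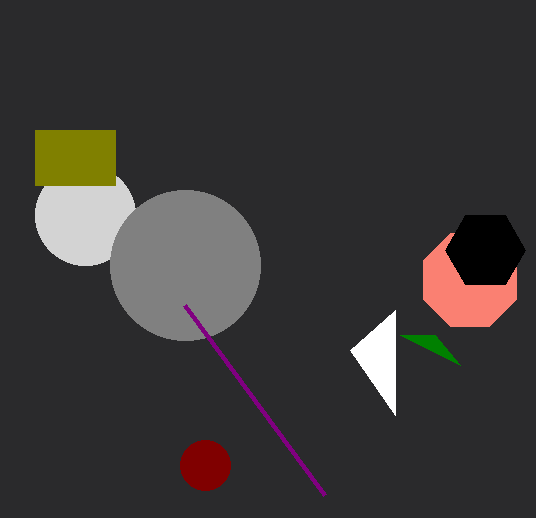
cx_1 = 470
cy_1 = 280
r_1 = 50
cy_2 = 215
r_2 = 50
y2_3 = 310
cx_4 = 485
cy_4 = 250
cx_5 = 185
cy_5 = 265
r_5 = 75
x0_6 = 35
y0_6 = 130
x1_6 = 115
y1_6 = 185
x2_7 = 435
y2_7 = 335
cx_8 = 205
cy_8 = 465
r_8 = 25
x0_9 = 325
y0_9 = 495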